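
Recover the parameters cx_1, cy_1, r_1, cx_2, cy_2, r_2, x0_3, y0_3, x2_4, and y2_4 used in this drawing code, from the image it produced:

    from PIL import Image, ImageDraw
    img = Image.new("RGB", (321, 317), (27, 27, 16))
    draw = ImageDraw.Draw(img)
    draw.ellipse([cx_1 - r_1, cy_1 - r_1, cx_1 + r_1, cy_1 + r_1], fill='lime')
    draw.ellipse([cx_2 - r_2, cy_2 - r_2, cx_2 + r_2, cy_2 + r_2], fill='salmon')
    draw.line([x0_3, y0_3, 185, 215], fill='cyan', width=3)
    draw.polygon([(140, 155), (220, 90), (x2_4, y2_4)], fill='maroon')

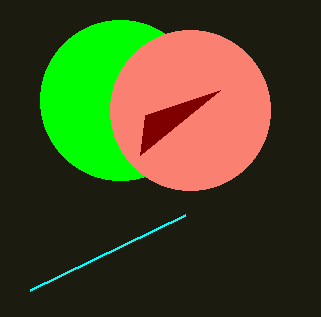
cx_1 = 120; cy_1 = 100; r_1 = 80; cx_2 = 190; cy_2 = 110; r_2 = 80; x0_3 = 30; y0_3 = 290; x2_4 = 145; y2_4 = 115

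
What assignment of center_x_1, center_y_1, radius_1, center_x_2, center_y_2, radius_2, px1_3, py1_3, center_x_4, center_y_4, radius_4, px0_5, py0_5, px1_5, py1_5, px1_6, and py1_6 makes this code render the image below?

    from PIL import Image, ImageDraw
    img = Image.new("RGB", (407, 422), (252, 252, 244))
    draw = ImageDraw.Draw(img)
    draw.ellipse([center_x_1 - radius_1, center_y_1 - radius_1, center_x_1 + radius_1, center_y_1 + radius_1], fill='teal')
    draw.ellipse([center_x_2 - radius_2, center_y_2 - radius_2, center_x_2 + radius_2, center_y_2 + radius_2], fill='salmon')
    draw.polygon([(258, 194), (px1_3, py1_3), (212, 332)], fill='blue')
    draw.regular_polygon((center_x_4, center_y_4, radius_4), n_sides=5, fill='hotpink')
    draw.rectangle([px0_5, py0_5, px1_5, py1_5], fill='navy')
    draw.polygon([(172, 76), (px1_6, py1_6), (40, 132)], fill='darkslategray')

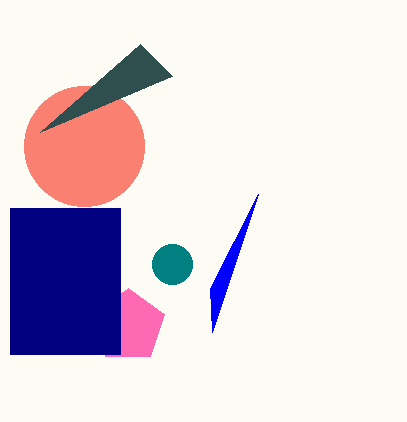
center_x_1 = 172; center_y_1 = 264; radius_1 = 20; center_x_2 = 84; center_y_2 = 146; radius_2 = 60; px1_3 = 210; py1_3 = 288; center_x_4 = 128; center_y_4 = 326; radius_4 = 38; px0_5 = 10; py0_5 = 208; px1_5 = 120; py1_5 = 354; px1_6 = 140; py1_6 = 44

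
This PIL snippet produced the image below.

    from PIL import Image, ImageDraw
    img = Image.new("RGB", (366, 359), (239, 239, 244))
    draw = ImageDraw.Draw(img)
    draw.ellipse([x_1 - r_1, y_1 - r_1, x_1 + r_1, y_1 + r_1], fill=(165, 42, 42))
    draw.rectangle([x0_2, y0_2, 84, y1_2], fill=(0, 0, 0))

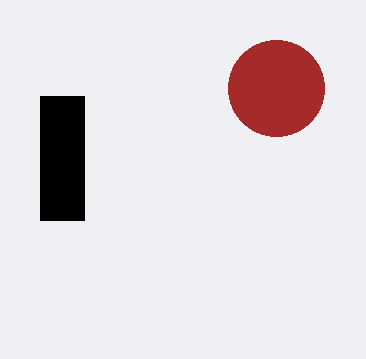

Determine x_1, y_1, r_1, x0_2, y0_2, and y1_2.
x_1 = 276, y_1 = 88, r_1 = 48, x0_2 = 40, y0_2 = 96, y1_2 = 220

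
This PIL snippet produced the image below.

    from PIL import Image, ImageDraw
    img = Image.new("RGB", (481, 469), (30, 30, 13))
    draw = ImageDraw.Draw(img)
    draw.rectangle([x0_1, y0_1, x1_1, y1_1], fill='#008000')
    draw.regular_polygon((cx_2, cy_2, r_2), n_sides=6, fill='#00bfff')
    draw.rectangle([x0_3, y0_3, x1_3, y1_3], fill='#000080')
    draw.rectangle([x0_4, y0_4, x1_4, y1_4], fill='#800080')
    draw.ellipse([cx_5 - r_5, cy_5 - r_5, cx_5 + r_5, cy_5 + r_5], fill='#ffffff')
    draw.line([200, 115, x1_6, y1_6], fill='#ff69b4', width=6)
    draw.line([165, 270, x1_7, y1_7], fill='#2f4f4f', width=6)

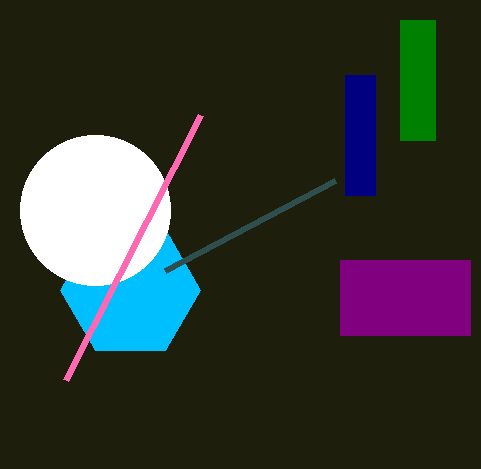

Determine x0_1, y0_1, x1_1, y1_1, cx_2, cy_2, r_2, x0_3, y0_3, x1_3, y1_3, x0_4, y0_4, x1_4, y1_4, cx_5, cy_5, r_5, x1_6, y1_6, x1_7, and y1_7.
x0_1 = 400, y0_1 = 20, x1_1 = 435, y1_1 = 140, cx_2 = 130, cy_2 = 290, r_2 = 70, x0_3 = 345, y0_3 = 75, x1_3 = 375, y1_3 = 195, x0_4 = 340, y0_4 = 260, x1_4 = 470, y1_4 = 335, cx_5 = 95, cy_5 = 210, r_5 = 75, x1_6 = 65, y1_6 = 380, x1_7 = 335, y1_7 = 180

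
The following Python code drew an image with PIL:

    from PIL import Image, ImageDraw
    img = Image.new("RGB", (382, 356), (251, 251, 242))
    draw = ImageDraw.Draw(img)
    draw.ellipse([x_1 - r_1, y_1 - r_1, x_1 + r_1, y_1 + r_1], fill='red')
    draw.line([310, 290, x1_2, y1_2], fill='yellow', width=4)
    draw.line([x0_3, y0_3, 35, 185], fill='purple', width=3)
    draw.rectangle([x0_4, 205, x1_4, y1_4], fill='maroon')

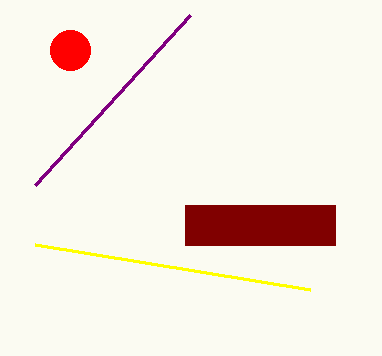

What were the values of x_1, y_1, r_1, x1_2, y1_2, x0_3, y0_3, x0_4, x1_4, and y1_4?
x_1 = 70; y_1 = 50; r_1 = 20; x1_2 = 35; y1_2 = 245; x0_3 = 190; y0_3 = 15; x0_4 = 185; x1_4 = 335; y1_4 = 245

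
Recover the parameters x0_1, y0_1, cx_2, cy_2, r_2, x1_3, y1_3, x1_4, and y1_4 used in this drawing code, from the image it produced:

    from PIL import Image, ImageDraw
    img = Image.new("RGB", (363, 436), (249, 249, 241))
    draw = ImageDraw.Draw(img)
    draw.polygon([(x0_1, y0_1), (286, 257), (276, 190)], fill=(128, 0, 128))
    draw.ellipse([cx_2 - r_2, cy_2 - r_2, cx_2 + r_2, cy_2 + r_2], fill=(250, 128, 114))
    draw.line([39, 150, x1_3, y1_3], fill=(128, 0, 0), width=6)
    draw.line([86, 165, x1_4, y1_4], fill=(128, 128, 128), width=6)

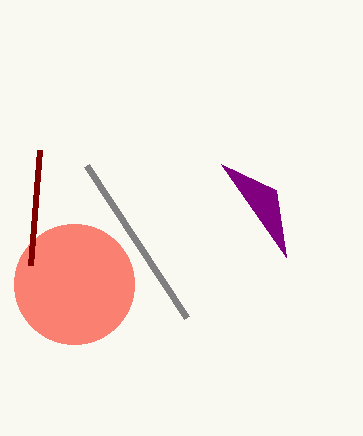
x0_1 = 221, y0_1 = 164, cx_2 = 74, cy_2 = 284, r_2 = 60, x1_3 = 30, y1_3 = 265, x1_4 = 186, y1_4 = 317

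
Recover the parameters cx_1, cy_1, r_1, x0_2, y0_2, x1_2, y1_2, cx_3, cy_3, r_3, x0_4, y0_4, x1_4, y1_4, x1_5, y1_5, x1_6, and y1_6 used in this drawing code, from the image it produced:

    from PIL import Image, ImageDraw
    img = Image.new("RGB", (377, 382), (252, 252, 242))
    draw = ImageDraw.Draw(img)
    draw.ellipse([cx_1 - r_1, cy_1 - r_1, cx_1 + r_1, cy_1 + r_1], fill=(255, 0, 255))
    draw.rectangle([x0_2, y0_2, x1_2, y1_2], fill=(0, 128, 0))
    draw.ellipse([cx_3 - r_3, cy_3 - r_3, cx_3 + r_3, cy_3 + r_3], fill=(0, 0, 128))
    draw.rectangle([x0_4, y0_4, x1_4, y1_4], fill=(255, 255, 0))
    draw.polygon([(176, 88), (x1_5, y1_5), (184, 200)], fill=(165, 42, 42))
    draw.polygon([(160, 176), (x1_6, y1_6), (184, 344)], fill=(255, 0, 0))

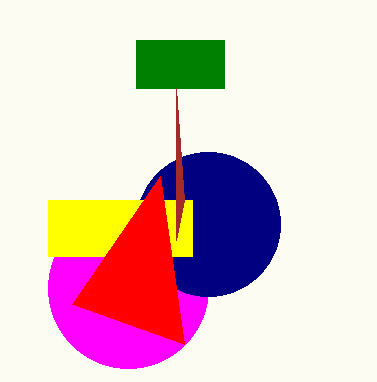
cx_1 = 128, cy_1 = 288, r_1 = 80, x0_2 = 136, y0_2 = 40, x1_2 = 224, y1_2 = 88, cx_3 = 208, cy_3 = 224, r_3 = 72, x0_4 = 48, y0_4 = 200, x1_4 = 192, y1_4 = 256, x1_5 = 176, y1_5 = 240, x1_6 = 72, y1_6 = 304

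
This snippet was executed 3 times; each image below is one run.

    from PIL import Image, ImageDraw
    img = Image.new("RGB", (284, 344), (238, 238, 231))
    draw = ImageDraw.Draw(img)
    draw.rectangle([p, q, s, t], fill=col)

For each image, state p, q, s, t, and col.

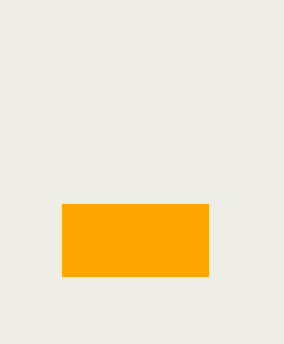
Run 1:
p = 62
q = 204
s = 208
t = 276
col = 'orange'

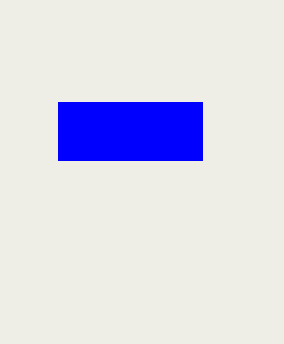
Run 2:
p = 58
q = 102
s = 202
t = 160
col = 'blue'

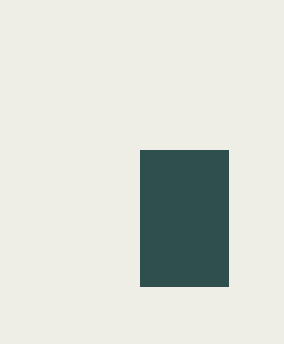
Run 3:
p = 140
q = 150
s = 228
t = 286
col = 'darkslategray'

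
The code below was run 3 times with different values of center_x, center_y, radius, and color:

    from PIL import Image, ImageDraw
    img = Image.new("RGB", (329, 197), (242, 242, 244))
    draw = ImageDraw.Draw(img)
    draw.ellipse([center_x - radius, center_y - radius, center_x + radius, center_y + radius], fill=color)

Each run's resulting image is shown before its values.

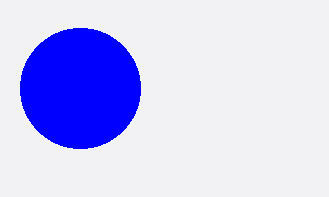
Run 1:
center_x = 80, center_y = 88, radius = 60, color = 'blue'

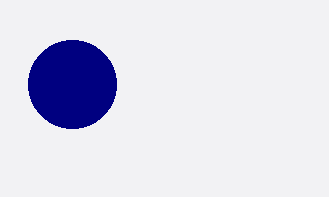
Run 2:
center_x = 72
center_y = 84
radius = 44
color = 'navy'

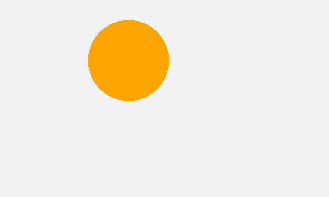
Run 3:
center_x = 128; center_y = 60; radius = 40; color = 'orange'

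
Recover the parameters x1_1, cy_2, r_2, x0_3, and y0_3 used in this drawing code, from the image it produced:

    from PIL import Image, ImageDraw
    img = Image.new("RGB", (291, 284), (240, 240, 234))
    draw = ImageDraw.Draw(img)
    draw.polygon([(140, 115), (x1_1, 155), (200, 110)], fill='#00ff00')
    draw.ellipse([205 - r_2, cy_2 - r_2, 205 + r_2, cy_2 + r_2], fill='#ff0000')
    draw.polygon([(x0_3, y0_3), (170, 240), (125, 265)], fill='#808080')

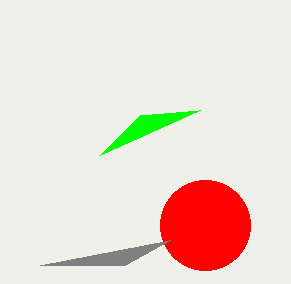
x1_1 = 100, cy_2 = 225, r_2 = 45, x0_3 = 40, y0_3 = 265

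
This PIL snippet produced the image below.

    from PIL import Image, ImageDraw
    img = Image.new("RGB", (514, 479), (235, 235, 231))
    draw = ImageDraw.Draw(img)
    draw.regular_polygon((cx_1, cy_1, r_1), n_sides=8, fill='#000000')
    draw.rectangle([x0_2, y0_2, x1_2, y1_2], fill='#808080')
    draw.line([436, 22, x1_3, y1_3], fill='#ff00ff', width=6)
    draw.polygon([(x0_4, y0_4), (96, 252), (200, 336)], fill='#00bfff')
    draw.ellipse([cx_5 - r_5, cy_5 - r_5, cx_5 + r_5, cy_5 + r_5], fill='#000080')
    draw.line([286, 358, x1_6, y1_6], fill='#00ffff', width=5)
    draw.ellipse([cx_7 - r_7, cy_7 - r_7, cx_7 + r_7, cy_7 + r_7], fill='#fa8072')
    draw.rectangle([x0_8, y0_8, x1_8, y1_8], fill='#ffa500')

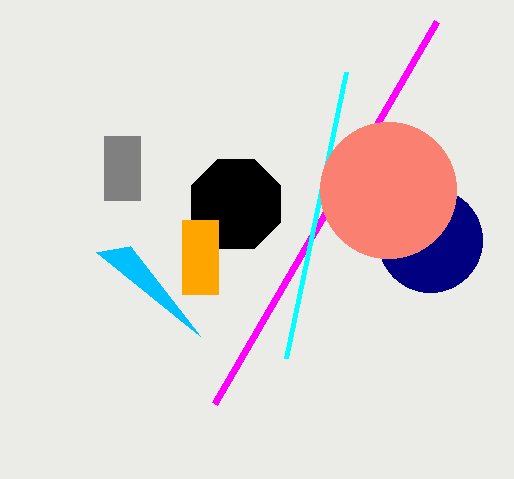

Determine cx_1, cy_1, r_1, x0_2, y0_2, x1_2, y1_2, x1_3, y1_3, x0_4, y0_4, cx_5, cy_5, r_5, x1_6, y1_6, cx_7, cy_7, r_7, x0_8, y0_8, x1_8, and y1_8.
cx_1 = 236, cy_1 = 204, r_1 = 48, x0_2 = 104, y0_2 = 136, x1_2 = 140, y1_2 = 200, x1_3 = 214, y1_3 = 404, x0_4 = 130, y0_4 = 246, cx_5 = 430, cy_5 = 240, r_5 = 52, x1_6 = 346, y1_6 = 72, cx_7 = 388, cy_7 = 190, r_7 = 68, x0_8 = 182, y0_8 = 220, x1_8 = 218, y1_8 = 294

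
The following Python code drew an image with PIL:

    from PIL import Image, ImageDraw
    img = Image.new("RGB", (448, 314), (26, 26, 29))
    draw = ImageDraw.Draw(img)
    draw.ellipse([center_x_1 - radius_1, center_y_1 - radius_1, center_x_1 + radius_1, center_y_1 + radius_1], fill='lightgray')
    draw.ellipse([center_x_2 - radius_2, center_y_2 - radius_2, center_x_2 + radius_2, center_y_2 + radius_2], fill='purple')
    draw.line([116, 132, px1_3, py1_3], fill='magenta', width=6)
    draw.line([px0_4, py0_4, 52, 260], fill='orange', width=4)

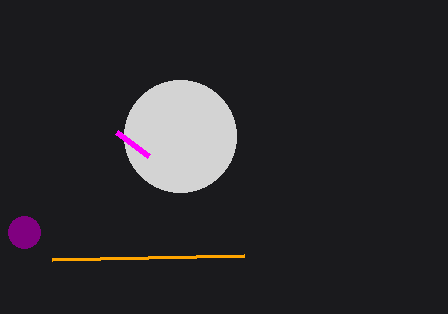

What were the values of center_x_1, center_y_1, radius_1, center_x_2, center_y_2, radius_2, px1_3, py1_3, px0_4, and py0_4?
center_x_1 = 180
center_y_1 = 136
radius_1 = 56
center_x_2 = 24
center_y_2 = 232
radius_2 = 16
px1_3 = 148
py1_3 = 156
px0_4 = 244
py0_4 = 256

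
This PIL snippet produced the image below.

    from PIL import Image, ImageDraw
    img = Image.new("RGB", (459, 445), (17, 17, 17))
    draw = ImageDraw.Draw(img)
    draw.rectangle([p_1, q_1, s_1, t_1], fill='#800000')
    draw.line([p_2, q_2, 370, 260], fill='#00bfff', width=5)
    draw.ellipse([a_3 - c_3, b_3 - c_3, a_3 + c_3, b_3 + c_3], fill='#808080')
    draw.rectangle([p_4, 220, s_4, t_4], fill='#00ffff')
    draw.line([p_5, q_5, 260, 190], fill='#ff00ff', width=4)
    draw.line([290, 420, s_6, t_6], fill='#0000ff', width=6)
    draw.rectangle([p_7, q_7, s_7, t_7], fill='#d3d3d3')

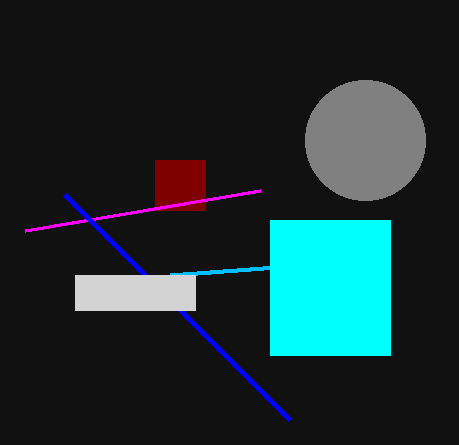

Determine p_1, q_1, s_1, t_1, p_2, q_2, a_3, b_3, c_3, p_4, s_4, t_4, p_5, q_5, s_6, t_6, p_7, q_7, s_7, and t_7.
p_1 = 155, q_1 = 160, s_1 = 205, t_1 = 210, p_2 = 170, q_2 = 275, a_3 = 365, b_3 = 140, c_3 = 60, p_4 = 270, s_4 = 390, t_4 = 355, p_5 = 25, q_5 = 230, s_6 = 65, t_6 = 195, p_7 = 75, q_7 = 275, s_7 = 195, t_7 = 310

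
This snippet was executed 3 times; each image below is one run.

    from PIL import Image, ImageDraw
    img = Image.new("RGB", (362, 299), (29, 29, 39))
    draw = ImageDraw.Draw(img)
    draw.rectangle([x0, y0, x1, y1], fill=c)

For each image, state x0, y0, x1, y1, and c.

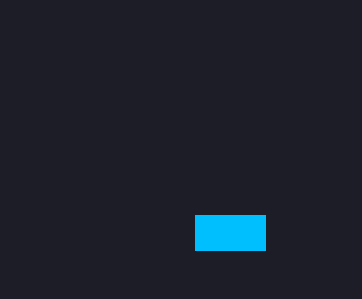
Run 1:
x0 = 195
y0 = 215
x1 = 265
y1 = 250
c = 'deepskyblue'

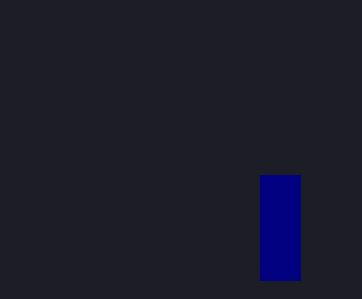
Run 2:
x0 = 260
y0 = 175
x1 = 300
y1 = 280
c = 'navy'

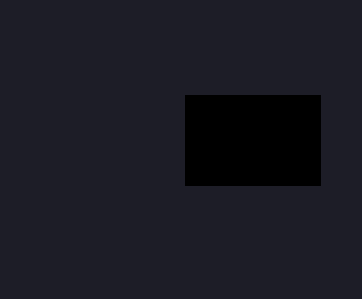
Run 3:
x0 = 185
y0 = 95
x1 = 320
y1 = 185
c = 'black'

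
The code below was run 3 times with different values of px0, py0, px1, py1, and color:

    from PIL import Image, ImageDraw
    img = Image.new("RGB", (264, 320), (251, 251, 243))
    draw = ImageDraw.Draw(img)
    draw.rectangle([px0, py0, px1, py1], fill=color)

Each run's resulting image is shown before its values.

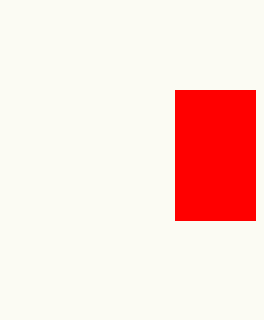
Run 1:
px0 = 175, py0 = 90, px1 = 255, py1 = 220, color = 'red'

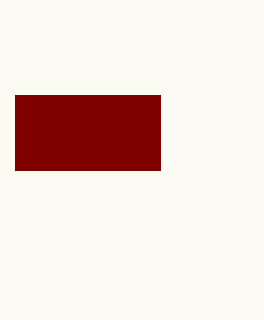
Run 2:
px0 = 15; py0 = 95; px1 = 160; py1 = 170; color = 'maroon'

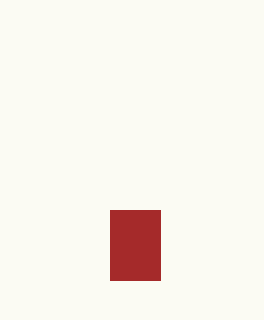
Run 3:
px0 = 110
py0 = 210
px1 = 160
py1 = 280
color = 'brown'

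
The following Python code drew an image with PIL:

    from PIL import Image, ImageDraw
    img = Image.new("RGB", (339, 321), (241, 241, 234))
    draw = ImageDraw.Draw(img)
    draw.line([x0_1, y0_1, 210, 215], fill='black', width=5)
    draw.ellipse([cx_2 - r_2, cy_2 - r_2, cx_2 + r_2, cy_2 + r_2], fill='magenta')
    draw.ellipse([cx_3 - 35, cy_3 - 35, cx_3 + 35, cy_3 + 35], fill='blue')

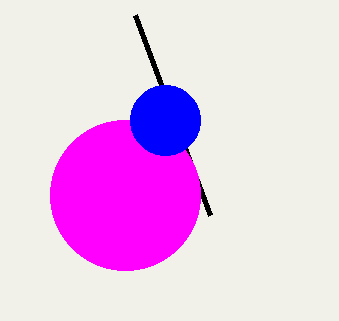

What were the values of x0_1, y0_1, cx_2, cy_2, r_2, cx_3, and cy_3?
x0_1 = 135; y0_1 = 15; cx_2 = 125; cy_2 = 195; r_2 = 75; cx_3 = 165; cy_3 = 120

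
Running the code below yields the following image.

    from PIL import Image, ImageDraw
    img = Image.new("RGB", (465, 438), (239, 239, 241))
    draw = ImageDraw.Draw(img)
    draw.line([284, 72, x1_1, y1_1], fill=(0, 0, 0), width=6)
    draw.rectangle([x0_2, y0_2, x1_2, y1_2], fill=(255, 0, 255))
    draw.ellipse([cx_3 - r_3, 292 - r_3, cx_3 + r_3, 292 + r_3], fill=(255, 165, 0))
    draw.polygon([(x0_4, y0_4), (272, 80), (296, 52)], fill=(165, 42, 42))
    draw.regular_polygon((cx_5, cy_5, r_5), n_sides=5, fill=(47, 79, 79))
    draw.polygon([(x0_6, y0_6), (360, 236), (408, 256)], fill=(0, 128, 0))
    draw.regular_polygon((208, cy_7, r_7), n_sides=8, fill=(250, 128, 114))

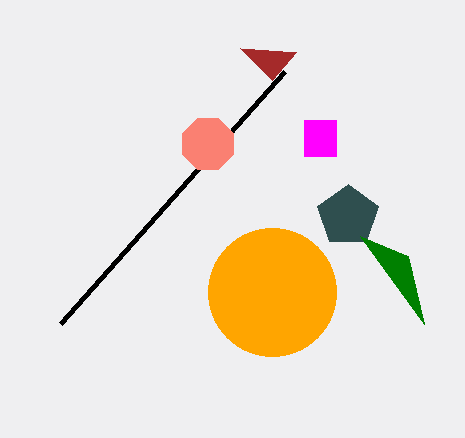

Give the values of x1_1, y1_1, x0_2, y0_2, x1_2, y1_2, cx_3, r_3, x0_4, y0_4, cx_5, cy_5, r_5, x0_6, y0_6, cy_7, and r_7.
x1_1 = 60
y1_1 = 324
x0_2 = 304
y0_2 = 120
x1_2 = 336
y1_2 = 156
cx_3 = 272
r_3 = 64
x0_4 = 240
y0_4 = 48
cx_5 = 348
cy_5 = 216
r_5 = 32
x0_6 = 424
y0_6 = 324
cy_7 = 144
r_7 = 28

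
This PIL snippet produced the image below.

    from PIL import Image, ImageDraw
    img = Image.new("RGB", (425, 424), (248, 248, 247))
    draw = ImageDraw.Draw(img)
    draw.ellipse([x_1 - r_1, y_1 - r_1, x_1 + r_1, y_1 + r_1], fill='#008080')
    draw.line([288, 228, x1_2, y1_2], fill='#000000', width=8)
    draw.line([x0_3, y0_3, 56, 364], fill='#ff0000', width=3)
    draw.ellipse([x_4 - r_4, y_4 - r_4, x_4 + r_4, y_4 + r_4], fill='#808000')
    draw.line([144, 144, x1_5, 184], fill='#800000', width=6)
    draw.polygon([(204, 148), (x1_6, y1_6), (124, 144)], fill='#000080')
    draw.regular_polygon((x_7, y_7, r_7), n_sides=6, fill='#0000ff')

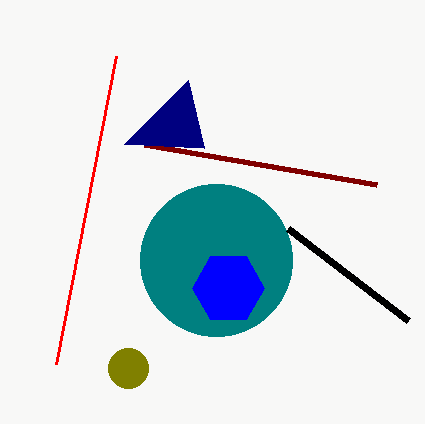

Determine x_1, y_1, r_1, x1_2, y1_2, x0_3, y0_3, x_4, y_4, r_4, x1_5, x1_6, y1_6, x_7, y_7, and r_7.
x_1 = 216, y_1 = 260, r_1 = 76, x1_2 = 408, y1_2 = 320, x0_3 = 116, y0_3 = 56, x_4 = 128, y_4 = 368, r_4 = 20, x1_5 = 376, x1_6 = 188, y1_6 = 80, x_7 = 228, y_7 = 288, r_7 = 36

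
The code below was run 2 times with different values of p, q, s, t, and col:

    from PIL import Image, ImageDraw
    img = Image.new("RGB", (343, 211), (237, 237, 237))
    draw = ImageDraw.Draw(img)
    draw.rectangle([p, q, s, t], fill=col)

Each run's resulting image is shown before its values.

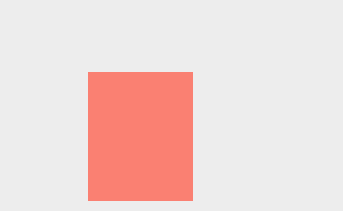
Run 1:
p = 88; q = 72; s = 192; t = 200; col = 'salmon'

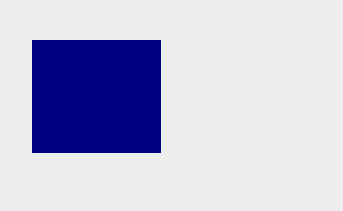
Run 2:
p = 32, q = 40, s = 160, t = 152, col = 'navy'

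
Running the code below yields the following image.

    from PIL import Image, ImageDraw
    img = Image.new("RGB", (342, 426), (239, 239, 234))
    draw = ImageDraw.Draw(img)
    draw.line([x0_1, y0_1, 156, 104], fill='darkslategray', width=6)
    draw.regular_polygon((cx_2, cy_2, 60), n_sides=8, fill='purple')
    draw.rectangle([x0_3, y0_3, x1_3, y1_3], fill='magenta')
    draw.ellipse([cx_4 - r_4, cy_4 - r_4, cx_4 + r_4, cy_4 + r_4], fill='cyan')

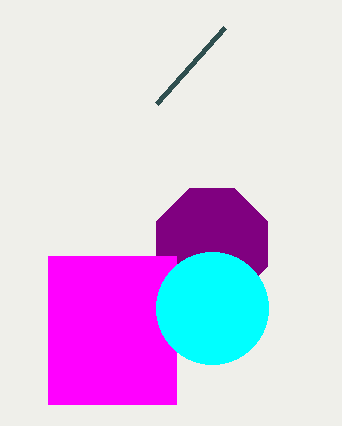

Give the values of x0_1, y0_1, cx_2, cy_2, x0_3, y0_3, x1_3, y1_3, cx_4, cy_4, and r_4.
x0_1 = 224, y0_1 = 28, cx_2 = 212, cy_2 = 244, x0_3 = 48, y0_3 = 256, x1_3 = 176, y1_3 = 404, cx_4 = 212, cy_4 = 308, r_4 = 56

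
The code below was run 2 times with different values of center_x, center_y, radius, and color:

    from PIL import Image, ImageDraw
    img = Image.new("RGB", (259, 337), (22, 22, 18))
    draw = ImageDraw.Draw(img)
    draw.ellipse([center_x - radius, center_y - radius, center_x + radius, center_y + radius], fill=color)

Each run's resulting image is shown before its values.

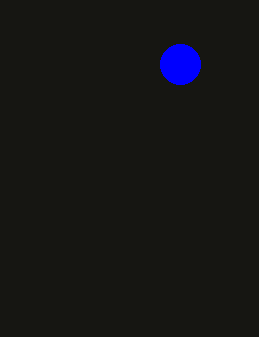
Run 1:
center_x = 180
center_y = 64
radius = 20
color = 'blue'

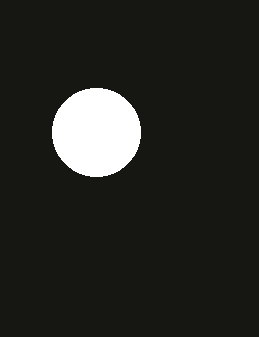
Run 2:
center_x = 96, center_y = 132, radius = 44, color = 'white'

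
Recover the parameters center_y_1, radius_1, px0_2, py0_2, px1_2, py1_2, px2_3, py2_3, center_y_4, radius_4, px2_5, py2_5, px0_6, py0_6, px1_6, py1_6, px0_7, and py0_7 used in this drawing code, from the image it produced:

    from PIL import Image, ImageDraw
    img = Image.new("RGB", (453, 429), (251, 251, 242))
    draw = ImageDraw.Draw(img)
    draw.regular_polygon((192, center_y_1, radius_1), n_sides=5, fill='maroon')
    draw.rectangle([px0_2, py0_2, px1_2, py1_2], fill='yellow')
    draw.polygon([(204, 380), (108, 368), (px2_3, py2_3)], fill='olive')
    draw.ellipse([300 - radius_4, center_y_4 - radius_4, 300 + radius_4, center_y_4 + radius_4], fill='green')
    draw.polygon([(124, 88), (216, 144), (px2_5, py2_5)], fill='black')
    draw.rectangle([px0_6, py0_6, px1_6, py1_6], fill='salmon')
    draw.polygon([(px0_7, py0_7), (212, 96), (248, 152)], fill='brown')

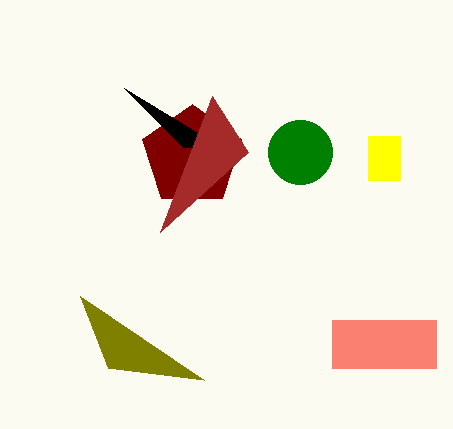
center_y_1 = 156
radius_1 = 52
px0_2 = 368
py0_2 = 136
px1_2 = 400
py1_2 = 180
px2_3 = 80
py2_3 = 296
center_y_4 = 152
radius_4 = 32
px2_5 = 184
py2_5 = 148
px0_6 = 332
py0_6 = 320
px1_6 = 436
py1_6 = 368
px0_7 = 160
py0_7 = 232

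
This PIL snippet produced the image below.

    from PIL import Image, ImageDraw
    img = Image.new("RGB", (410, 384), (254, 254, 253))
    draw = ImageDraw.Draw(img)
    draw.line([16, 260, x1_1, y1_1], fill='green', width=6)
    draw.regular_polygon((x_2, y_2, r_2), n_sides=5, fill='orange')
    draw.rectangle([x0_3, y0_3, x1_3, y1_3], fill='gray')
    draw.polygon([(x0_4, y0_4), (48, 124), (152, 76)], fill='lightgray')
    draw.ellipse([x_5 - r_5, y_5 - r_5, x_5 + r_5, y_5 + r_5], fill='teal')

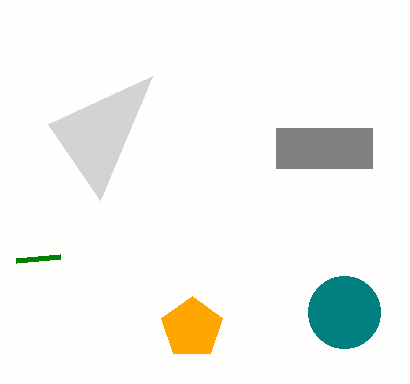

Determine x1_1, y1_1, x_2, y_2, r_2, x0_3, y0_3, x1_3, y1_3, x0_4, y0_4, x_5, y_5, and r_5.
x1_1 = 60
y1_1 = 256
x_2 = 192
y_2 = 328
r_2 = 32
x0_3 = 276
y0_3 = 128
x1_3 = 372
y1_3 = 168
x0_4 = 100
y0_4 = 200
x_5 = 344
y_5 = 312
r_5 = 36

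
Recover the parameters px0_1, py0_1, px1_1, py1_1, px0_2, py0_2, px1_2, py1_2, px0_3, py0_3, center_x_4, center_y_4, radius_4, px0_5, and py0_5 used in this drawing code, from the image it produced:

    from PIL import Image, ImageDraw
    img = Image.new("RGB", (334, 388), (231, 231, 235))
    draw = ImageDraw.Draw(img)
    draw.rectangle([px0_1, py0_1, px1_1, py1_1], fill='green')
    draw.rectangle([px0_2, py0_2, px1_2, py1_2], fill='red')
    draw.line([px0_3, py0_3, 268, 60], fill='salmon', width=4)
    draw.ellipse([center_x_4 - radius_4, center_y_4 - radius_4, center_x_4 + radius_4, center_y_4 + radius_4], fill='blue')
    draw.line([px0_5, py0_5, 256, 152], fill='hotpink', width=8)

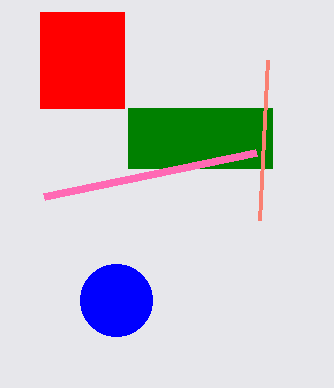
px0_1 = 128; py0_1 = 108; px1_1 = 272; py1_1 = 168; px0_2 = 40; py0_2 = 12; px1_2 = 124; py1_2 = 108; px0_3 = 260; py0_3 = 220; center_x_4 = 116; center_y_4 = 300; radius_4 = 36; px0_5 = 44; py0_5 = 196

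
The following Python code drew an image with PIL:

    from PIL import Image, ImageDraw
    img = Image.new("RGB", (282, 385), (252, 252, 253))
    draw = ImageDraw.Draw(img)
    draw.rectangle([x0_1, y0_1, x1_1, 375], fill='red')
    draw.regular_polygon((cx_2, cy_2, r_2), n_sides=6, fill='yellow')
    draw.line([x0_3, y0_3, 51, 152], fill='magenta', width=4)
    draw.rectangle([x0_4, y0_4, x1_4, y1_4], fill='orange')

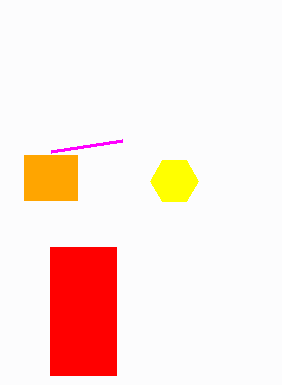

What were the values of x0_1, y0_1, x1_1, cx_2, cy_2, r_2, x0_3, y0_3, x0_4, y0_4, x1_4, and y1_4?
x0_1 = 50, y0_1 = 247, x1_1 = 116, cx_2 = 174, cy_2 = 181, r_2 = 24, x0_3 = 122, y0_3 = 141, x0_4 = 24, y0_4 = 155, x1_4 = 77, y1_4 = 200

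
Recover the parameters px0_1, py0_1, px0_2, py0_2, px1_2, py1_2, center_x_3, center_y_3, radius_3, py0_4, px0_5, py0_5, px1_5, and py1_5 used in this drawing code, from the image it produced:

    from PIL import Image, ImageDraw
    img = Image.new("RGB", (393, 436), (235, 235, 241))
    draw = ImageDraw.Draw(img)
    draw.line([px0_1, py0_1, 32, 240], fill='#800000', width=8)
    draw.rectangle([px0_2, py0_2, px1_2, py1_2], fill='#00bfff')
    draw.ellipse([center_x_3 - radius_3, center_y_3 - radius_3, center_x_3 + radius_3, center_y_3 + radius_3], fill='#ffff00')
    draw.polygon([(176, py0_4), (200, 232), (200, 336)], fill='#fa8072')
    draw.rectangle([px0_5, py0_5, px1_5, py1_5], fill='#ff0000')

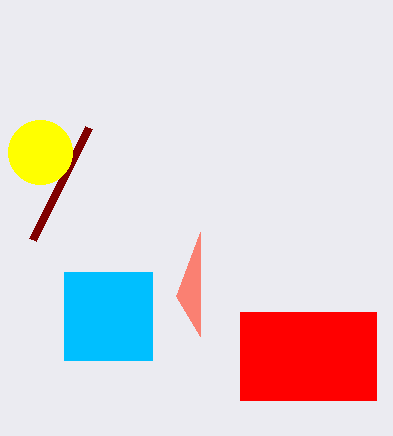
px0_1 = 88; py0_1 = 128; px0_2 = 64; py0_2 = 272; px1_2 = 152; py1_2 = 360; center_x_3 = 40; center_y_3 = 152; radius_3 = 32; py0_4 = 296; px0_5 = 240; py0_5 = 312; px1_5 = 376; py1_5 = 400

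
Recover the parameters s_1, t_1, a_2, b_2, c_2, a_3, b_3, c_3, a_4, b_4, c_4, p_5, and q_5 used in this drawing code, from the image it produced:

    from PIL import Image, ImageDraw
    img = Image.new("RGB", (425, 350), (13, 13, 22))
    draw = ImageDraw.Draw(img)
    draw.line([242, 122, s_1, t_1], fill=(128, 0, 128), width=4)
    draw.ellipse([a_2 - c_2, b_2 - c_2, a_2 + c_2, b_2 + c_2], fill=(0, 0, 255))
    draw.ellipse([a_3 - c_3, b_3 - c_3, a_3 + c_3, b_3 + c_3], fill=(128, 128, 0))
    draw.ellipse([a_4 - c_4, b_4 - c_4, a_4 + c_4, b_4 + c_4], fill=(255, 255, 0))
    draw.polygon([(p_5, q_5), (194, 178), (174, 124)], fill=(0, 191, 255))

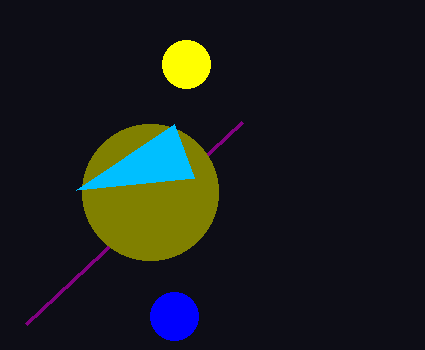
s_1 = 26; t_1 = 324; a_2 = 174; b_2 = 316; c_2 = 24; a_3 = 150; b_3 = 192; c_3 = 68; a_4 = 186; b_4 = 64; c_4 = 24; p_5 = 76; q_5 = 190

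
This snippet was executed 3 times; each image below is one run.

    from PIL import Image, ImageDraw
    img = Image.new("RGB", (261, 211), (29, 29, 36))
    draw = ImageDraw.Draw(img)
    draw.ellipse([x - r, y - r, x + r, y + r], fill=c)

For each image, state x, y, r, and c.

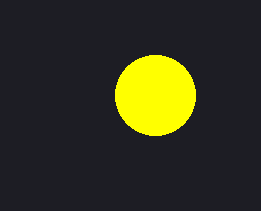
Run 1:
x = 155
y = 95
r = 40
c = 'yellow'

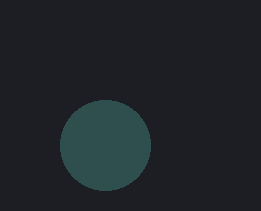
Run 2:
x = 105; y = 145; r = 45; c = 'darkslategray'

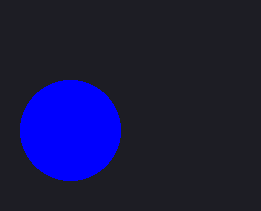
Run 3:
x = 70
y = 130
r = 50
c = 'blue'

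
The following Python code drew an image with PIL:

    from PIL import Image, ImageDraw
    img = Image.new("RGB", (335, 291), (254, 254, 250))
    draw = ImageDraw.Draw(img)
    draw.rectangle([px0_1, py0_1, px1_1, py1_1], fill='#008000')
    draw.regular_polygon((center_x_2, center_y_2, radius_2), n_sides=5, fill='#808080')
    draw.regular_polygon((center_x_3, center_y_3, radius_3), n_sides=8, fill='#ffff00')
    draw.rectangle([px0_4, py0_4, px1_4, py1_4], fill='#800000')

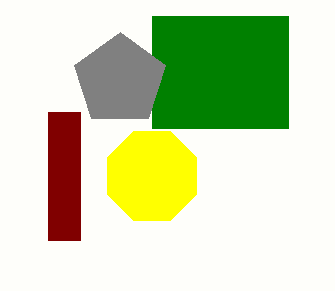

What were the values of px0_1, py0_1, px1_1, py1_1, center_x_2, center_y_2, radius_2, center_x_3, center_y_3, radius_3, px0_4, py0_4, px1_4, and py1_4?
px0_1 = 152
py0_1 = 16
px1_1 = 288
py1_1 = 128
center_x_2 = 120
center_y_2 = 80
radius_2 = 48
center_x_3 = 152
center_y_3 = 176
radius_3 = 48
px0_4 = 48
py0_4 = 112
px1_4 = 80
py1_4 = 240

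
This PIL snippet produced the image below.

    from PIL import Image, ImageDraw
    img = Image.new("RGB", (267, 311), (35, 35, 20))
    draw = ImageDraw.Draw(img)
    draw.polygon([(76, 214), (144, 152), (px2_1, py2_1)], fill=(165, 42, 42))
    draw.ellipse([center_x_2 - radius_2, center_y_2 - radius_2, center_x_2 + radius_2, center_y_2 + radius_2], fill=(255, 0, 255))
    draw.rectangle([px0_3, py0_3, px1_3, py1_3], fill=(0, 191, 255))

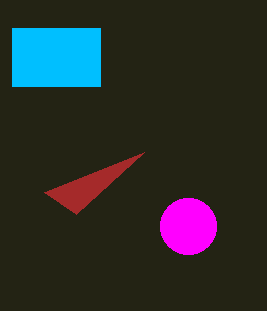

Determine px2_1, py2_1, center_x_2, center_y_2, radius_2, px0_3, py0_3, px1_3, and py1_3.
px2_1 = 44, py2_1 = 192, center_x_2 = 188, center_y_2 = 226, radius_2 = 28, px0_3 = 12, py0_3 = 28, px1_3 = 100, py1_3 = 86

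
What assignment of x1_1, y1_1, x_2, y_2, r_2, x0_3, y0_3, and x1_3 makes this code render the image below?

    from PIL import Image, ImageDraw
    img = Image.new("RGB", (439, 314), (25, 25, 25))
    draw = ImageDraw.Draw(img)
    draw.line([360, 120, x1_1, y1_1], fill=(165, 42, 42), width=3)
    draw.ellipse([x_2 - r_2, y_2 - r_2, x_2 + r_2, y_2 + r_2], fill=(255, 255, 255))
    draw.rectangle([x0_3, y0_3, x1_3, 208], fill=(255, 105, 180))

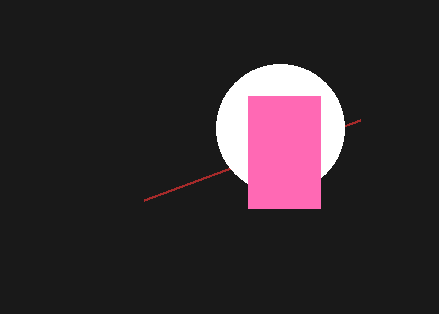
x1_1 = 144
y1_1 = 200
x_2 = 280
y_2 = 128
r_2 = 64
x0_3 = 248
y0_3 = 96
x1_3 = 320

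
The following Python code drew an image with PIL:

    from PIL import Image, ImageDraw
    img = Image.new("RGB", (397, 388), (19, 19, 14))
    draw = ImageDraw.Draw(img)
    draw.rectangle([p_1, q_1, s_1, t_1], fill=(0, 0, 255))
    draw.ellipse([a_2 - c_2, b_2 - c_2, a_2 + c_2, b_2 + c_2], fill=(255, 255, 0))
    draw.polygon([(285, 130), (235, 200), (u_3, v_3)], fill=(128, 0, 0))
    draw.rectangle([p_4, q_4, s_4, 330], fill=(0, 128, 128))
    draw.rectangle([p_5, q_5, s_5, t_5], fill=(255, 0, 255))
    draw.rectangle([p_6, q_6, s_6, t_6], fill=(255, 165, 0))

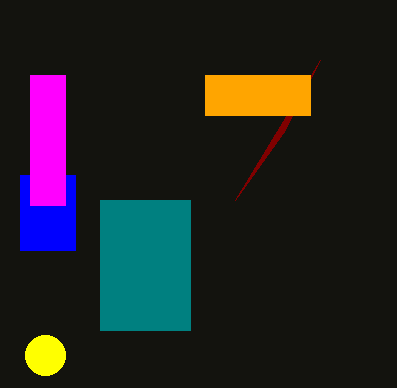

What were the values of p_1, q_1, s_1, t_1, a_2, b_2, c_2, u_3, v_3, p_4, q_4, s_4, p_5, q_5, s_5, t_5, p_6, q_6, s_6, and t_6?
p_1 = 20; q_1 = 175; s_1 = 75; t_1 = 250; a_2 = 45; b_2 = 355; c_2 = 20; u_3 = 320; v_3 = 60; p_4 = 100; q_4 = 200; s_4 = 190; p_5 = 30; q_5 = 75; s_5 = 65; t_5 = 205; p_6 = 205; q_6 = 75; s_6 = 310; t_6 = 115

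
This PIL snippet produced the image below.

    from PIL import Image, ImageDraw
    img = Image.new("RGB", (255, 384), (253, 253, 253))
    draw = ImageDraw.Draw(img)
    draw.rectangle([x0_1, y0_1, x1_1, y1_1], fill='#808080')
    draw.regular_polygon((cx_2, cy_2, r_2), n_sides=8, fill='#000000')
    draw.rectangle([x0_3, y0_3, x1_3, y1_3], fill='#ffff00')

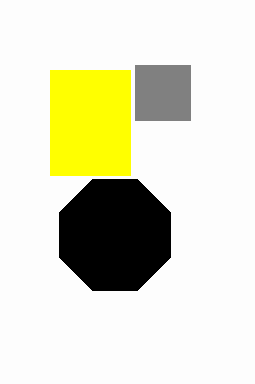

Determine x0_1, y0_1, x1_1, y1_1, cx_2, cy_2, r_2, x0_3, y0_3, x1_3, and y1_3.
x0_1 = 135; y0_1 = 65; x1_1 = 190; y1_1 = 120; cx_2 = 115; cy_2 = 235; r_2 = 60; x0_3 = 50; y0_3 = 70; x1_3 = 130; y1_3 = 175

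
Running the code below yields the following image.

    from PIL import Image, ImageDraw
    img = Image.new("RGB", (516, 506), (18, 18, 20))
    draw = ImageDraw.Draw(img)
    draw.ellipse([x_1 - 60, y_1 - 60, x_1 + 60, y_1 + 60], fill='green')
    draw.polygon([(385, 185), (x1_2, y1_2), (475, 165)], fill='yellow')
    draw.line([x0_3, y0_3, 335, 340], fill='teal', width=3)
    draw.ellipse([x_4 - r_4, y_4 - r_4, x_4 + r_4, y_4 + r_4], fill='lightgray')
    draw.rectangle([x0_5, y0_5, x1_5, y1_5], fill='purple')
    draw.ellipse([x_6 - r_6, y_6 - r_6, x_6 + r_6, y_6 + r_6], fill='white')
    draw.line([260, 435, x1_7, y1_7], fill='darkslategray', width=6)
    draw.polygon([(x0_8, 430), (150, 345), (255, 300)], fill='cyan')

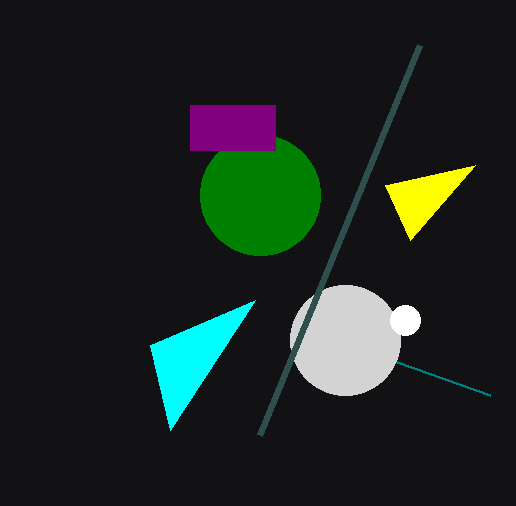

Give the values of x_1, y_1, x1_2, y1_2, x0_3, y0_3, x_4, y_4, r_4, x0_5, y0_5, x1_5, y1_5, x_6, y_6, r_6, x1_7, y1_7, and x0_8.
x_1 = 260, y_1 = 195, x1_2 = 410, y1_2 = 240, x0_3 = 490, y0_3 = 395, x_4 = 345, y_4 = 340, r_4 = 55, x0_5 = 190, y0_5 = 105, x1_5 = 275, y1_5 = 150, x_6 = 405, y_6 = 320, r_6 = 15, x1_7 = 420, y1_7 = 45, x0_8 = 170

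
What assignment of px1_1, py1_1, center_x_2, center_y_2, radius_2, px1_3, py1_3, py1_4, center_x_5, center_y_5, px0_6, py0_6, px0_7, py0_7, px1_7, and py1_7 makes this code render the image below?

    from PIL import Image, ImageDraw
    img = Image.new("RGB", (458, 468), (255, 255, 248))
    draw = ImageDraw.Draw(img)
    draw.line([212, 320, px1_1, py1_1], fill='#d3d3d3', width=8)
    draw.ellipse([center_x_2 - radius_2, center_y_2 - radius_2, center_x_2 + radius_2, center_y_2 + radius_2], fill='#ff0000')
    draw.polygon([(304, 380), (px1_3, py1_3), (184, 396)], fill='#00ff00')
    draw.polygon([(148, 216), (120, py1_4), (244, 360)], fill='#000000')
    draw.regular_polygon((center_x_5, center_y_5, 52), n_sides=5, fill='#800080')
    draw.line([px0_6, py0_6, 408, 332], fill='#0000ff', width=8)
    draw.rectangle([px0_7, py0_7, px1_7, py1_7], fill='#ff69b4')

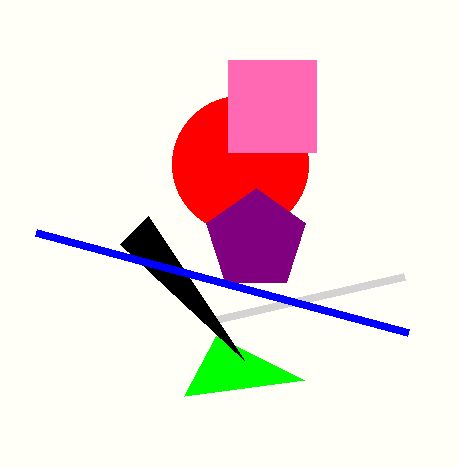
px1_1 = 404, py1_1 = 276, center_x_2 = 240, center_y_2 = 164, radius_2 = 68, px1_3 = 216, py1_3 = 336, py1_4 = 244, center_x_5 = 256, center_y_5 = 240, px0_6 = 36, py0_6 = 232, px0_7 = 228, py0_7 = 60, px1_7 = 316, py1_7 = 152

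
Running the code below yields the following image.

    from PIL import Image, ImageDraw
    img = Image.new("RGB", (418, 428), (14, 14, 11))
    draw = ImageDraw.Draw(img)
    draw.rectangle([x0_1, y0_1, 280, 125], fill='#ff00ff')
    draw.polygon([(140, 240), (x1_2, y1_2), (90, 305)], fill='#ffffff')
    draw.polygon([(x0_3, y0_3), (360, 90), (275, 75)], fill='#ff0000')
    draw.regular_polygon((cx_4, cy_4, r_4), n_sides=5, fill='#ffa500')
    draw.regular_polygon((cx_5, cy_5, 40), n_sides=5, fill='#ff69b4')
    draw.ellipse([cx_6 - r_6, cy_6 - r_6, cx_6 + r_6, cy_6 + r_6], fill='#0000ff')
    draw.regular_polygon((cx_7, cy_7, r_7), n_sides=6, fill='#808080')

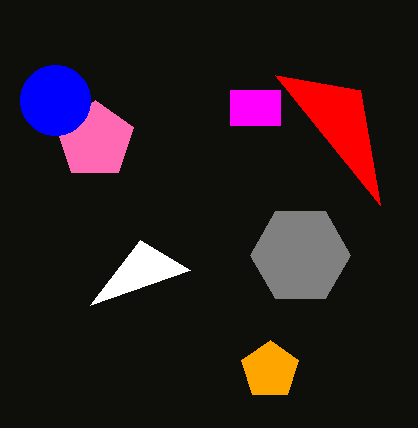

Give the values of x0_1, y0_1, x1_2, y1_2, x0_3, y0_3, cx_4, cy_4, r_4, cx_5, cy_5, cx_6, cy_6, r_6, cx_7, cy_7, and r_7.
x0_1 = 230; y0_1 = 90; x1_2 = 190; y1_2 = 270; x0_3 = 380; y0_3 = 205; cx_4 = 270; cy_4 = 370; r_4 = 30; cx_5 = 95; cy_5 = 140; cx_6 = 55; cy_6 = 100; r_6 = 35; cx_7 = 300; cy_7 = 255; r_7 = 50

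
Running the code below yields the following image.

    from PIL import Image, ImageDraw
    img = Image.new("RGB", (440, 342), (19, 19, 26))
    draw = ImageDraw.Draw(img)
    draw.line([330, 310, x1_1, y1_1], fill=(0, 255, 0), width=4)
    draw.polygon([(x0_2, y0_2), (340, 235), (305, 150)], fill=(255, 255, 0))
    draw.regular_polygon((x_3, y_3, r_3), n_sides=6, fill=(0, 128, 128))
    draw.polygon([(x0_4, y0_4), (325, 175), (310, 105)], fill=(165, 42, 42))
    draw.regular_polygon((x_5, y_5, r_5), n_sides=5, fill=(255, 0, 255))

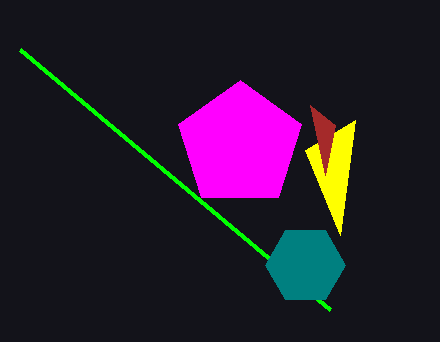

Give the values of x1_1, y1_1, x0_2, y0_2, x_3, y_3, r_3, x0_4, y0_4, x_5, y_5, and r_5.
x1_1 = 20
y1_1 = 50
x0_2 = 355
y0_2 = 120
x_3 = 305
y_3 = 265
r_3 = 40
x0_4 = 335
y0_4 = 125
x_5 = 240
y_5 = 145
r_5 = 65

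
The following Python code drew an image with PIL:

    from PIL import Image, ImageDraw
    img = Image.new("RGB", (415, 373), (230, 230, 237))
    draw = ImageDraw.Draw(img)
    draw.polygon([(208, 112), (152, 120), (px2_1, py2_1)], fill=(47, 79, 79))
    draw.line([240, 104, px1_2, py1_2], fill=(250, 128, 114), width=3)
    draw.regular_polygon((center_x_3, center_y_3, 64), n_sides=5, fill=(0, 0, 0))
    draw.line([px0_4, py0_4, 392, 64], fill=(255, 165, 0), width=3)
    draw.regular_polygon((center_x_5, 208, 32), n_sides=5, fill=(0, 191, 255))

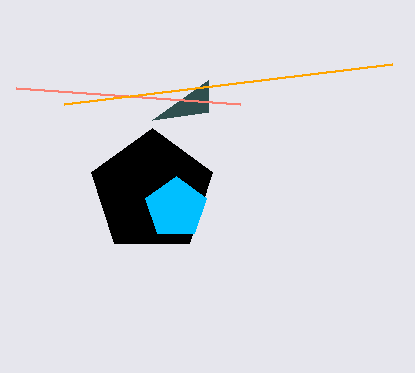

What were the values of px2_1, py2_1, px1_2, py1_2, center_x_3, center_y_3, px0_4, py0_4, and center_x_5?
px2_1 = 208, py2_1 = 80, px1_2 = 16, py1_2 = 88, center_x_3 = 152, center_y_3 = 192, px0_4 = 64, py0_4 = 104, center_x_5 = 176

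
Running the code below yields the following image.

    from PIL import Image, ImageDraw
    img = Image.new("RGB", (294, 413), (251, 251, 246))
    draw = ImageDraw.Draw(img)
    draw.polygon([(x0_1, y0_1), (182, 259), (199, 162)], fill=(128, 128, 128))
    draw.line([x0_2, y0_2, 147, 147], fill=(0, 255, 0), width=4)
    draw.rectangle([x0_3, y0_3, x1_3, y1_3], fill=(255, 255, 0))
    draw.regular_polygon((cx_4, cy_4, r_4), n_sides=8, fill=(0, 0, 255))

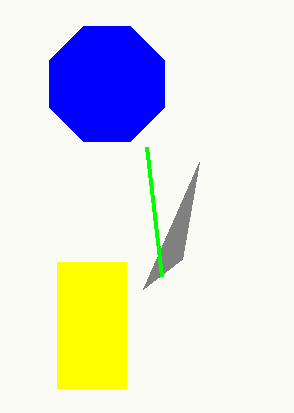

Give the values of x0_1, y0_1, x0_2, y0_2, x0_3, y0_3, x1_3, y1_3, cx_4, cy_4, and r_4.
x0_1 = 143, y0_1 = 289, x0_2 = 162, y0_2 = 276, x0_3 = 57, y0_3 = 262, x1_3 = 126, y1_3 = 388, cx_4 = 107, cy_4 = 84, r_4 = 62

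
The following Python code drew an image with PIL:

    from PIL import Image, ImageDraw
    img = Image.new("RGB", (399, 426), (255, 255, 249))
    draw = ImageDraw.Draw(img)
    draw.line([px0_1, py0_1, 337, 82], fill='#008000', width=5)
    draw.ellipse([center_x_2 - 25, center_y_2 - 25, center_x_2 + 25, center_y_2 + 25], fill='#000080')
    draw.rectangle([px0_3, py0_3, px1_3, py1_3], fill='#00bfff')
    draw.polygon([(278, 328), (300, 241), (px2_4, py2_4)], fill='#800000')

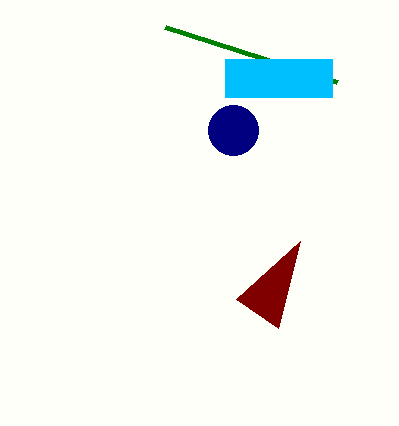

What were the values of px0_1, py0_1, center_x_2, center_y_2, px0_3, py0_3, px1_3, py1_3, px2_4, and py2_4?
px0_1 = 165, py0_1 = 27, center_x_2 = 233, center_y_2 = 130, px0_3 = 225, py0_3 = 59, px1_3 = 332, py1_3 = 97, px2_4 = 236, py2_4 = 299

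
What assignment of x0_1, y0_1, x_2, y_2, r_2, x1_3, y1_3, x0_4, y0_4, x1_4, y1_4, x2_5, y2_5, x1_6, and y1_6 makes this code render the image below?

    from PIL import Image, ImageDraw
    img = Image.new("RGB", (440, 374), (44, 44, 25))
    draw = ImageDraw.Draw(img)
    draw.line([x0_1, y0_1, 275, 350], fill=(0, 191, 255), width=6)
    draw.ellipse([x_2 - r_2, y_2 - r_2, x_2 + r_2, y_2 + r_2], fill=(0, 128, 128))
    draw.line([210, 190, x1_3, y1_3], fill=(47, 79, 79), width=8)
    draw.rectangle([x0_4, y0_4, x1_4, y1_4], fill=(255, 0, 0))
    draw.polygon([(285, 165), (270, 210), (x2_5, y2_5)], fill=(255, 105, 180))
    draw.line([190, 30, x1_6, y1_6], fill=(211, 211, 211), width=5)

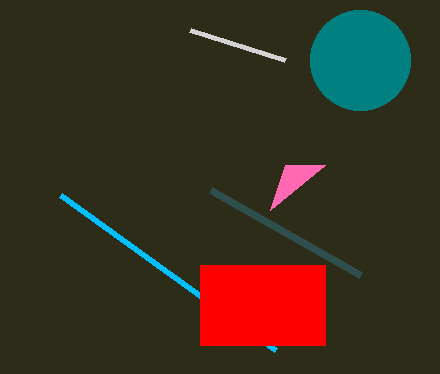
x0_1 = 60, y0_1 = 195, x_2 = 360, y_2 = 60, r_2 = 50, x1_3 = 360, y1_3 = 275, x0_4 = 200, y0_4 = 265, x1_4 = 325, y1_4 = 345, x2_5 = 325, y2_5 = 165, x1_6 = 285, y1_6 = 60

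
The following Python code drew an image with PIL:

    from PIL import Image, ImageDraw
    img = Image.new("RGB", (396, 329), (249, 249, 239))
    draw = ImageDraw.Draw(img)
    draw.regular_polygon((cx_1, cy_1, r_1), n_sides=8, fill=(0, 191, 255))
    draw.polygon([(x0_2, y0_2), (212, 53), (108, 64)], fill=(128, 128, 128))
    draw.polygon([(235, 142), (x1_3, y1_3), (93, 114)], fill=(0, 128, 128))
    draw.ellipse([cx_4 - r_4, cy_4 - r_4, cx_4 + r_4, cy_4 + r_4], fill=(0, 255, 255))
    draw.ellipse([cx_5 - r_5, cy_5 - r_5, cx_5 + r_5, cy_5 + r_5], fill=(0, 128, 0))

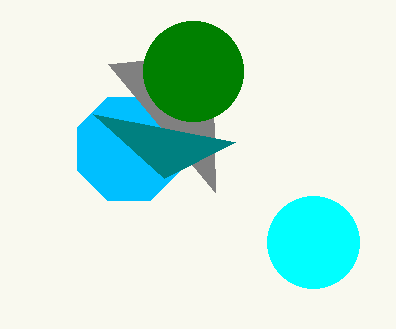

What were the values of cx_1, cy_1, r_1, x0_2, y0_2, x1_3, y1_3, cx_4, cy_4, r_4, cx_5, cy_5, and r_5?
cx_1 = 129; cy_1 = 149; r_1 = 56; x0_2 = 215; y0_2 = 192; x1_3 = 164; y1_3 = 178; cx_4 = 313; cy_4 = 242; r_4 = 46; cx_5 = 193; cy_5 = 71; r_5 = 50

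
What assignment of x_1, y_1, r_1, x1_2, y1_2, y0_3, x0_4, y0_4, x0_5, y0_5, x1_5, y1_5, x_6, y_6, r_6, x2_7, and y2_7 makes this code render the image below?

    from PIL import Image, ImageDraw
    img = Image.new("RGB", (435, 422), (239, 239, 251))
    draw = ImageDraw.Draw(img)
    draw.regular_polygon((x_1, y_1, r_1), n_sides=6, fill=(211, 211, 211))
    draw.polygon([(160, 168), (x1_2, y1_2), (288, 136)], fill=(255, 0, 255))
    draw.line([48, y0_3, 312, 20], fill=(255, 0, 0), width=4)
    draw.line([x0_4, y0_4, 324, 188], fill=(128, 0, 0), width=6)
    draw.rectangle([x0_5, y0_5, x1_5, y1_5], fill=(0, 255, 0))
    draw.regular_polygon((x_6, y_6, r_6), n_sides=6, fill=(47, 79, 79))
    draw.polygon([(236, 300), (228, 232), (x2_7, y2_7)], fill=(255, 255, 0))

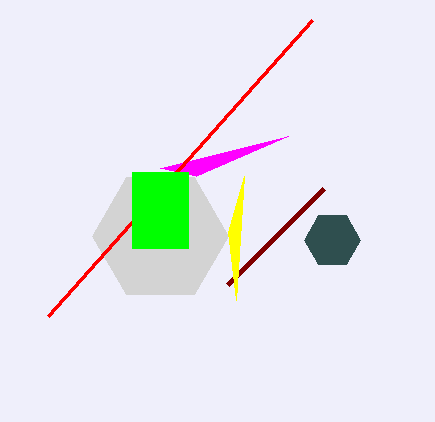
x_1 = 160, y_1 = 236, r_1 = 68, x1_2 = 196, y1_2 = 176, y0_3 = 316, x0_4 = 228, y0_4 = 284, x0_5 = 132, y0_5 = 172, x1_5 = 188, y1_5 = 248, x_6 = 332, y_6 = 240, r_6 = 28, x2_7 = 244, y2_7 = 176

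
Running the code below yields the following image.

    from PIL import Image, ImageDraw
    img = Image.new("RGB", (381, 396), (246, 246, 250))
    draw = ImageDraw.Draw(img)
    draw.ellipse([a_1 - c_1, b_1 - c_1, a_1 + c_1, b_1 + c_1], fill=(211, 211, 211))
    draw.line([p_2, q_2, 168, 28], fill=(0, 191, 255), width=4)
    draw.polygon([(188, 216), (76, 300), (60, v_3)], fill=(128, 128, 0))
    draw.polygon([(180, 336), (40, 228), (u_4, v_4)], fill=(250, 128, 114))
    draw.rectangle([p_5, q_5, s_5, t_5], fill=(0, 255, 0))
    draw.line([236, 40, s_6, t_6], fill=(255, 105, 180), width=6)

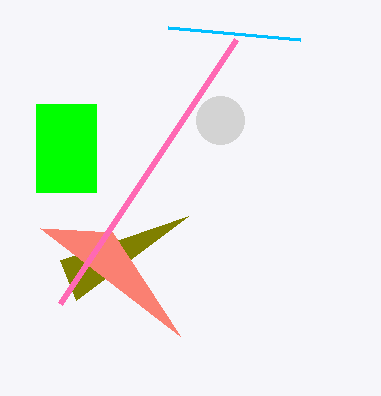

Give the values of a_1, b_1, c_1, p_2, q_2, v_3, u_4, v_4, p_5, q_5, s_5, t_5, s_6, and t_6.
a_1 = 220, b_1 = 120, c_1 = 24, p_2 = 300, q_2 = 40, v_3 = 260, u_4 = 112, v_4 = 232, p_5 = 36, q_5 = 104, s_5 = 96, t_5 = 192, s_6 = 60, t_6 = 304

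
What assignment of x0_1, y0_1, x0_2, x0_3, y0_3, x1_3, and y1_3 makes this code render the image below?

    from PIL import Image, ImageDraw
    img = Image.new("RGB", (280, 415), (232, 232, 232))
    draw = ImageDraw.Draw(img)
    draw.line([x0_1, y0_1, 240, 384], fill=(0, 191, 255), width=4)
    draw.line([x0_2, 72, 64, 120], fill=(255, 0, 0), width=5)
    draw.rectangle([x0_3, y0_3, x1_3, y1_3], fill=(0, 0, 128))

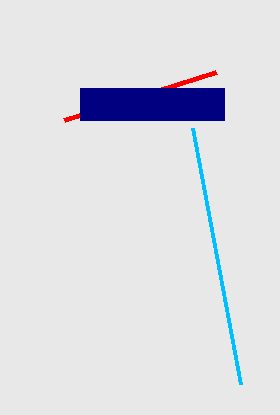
x0_1 = 192; y0_1 = 128; x0_2 = 216; x0_3 = 80; y0_3 = 88; x1_3 = 224; y1_3 = 120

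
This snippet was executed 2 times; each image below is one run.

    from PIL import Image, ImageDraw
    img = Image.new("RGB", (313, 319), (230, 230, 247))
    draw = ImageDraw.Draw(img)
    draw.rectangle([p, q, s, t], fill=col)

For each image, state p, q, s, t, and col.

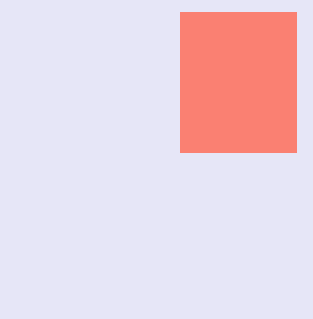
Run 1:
p = 180, q = 12, s = 296, t = 152, col = 'salmon'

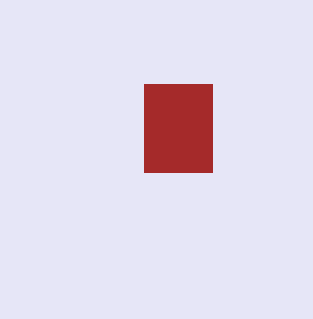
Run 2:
p = 144, q = 84, s = 212, t = 172, col = 'brown'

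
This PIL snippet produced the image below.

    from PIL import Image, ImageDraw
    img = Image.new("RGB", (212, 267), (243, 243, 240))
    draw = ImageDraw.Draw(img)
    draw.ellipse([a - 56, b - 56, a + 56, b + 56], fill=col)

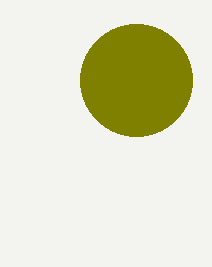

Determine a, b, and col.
a = 136
b = 80
col = 'olive'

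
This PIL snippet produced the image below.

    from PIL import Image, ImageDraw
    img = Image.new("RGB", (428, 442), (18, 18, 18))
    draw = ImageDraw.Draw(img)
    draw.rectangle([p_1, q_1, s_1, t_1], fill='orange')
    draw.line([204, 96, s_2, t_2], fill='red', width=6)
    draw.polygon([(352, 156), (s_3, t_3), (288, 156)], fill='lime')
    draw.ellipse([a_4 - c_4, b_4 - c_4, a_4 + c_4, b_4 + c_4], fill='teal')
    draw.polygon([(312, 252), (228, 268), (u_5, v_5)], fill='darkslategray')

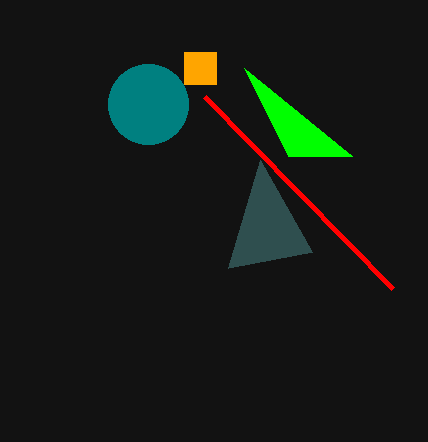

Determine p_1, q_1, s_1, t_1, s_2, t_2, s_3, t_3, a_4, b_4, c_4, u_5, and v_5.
p_1 = 184; q_1 = 52; s_1 = 216; t_1 = 84; s_2 = 392; t_2 = 288; s_3 = 244; t_3 = 68; a_4 = 148; b_4 = 104; c_4 = 40; u_5 = 260; v_5 = 160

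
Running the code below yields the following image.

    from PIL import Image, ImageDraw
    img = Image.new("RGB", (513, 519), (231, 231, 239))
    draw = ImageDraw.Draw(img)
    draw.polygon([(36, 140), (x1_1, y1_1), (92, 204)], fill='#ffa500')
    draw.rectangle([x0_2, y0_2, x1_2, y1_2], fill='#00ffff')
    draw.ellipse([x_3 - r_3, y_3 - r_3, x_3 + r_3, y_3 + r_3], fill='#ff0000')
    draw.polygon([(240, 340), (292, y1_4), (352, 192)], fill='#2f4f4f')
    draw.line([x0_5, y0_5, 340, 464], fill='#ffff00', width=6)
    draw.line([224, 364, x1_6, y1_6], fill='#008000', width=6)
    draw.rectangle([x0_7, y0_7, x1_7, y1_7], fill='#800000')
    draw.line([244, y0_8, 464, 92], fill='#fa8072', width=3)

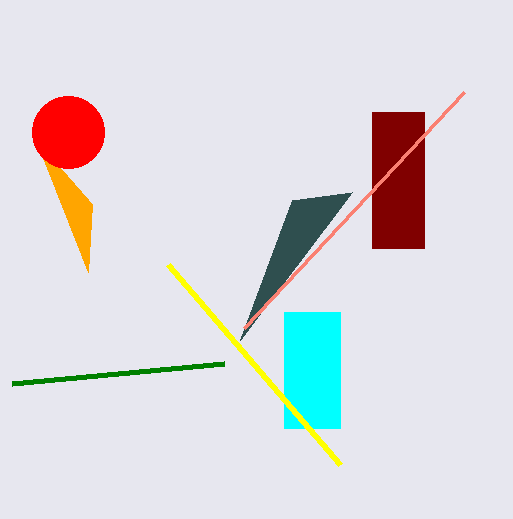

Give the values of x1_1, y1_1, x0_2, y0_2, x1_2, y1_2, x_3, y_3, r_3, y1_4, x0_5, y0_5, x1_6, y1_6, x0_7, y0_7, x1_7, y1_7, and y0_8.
x1_1 = 88
y1_1 = 272
x0_2 = 284
y0_2 = 312
x1_2 = 340
y1_2 = 428
x_3 = 68
y_3 = 132
r_3 = 36
y1_4 = 200
x0_5 = 168
y0_5 = 264
x1_6 = 12
y1_6 = 384
x0_7 = 372
y0_7 = 112
x1_7 = 424
y1_7 = 248
y0_8 = 328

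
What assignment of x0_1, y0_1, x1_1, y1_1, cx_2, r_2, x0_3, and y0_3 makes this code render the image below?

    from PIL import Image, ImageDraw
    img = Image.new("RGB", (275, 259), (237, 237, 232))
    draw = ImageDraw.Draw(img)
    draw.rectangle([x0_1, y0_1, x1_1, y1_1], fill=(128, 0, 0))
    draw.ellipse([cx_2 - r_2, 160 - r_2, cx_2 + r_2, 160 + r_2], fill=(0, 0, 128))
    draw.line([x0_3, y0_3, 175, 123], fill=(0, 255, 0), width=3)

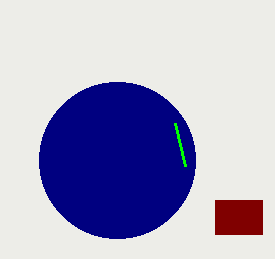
x0_1 = 215, y0_1 = 200, x1_1 = 262, y1_1 = 234, cx_2 = 117, r_2 = 78, x0_3 = 185, y0_3 = 166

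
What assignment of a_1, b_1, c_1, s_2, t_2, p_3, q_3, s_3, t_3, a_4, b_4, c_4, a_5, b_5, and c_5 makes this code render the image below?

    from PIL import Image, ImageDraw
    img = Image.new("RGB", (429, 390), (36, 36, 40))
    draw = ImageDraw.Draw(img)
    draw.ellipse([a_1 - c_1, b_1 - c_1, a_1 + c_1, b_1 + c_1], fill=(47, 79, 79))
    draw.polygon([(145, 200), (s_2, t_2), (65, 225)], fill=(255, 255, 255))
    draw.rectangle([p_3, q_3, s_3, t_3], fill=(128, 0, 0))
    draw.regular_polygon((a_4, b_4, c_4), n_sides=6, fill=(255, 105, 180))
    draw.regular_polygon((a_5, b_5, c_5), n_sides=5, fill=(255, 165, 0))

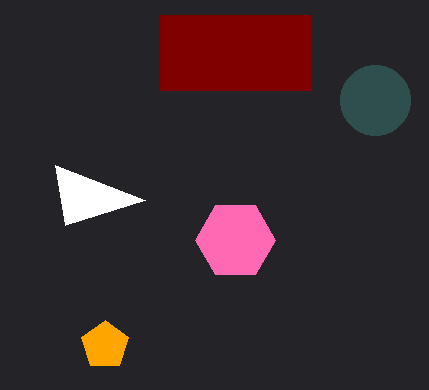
a_1 = 375; b_1 = 100; c_1 = 35; s_2 = 55; t_2 = 165; p_3 = 160; q_3 = 15; s_3 = 310; t_3 = 90; a_4 = 235; b_4 = 240; c_4 = 40; a_5 = 105; b_5 = 345; c_5 = 25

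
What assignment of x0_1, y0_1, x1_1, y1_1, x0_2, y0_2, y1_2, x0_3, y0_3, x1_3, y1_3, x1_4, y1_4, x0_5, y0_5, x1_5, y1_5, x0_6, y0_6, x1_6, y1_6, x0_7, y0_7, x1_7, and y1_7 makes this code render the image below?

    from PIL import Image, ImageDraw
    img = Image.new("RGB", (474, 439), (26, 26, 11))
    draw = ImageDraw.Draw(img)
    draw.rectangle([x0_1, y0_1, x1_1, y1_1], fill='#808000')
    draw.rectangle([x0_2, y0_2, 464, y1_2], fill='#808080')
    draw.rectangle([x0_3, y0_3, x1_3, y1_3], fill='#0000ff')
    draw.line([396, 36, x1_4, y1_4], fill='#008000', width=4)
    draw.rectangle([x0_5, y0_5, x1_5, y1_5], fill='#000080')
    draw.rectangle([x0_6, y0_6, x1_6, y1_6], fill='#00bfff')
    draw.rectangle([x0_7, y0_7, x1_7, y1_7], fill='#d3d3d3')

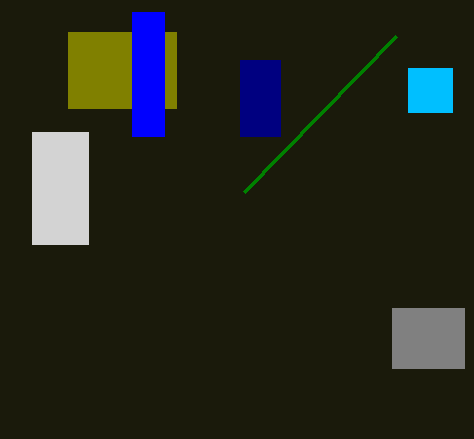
x0_1 = 68
y0_1 = 32
x1_1 = 176
y1_1 = 108
x0_2 = 392
y0_2 = 308
y1_2 = 368
x0_3 = 132
y0_3 = 12
x1_3 = 164
y1_3 = 136
x1_4 = 244
y1_4 = 192
x0_5 = 240
y0_5 = 60
x1_5 = 280
y1_5 = 136
x0_6 = 408
y0_6 = 68
x1_6 = 452
y1_6 = 112
x0_7 = 32
y0_7 = 132
x1_7 = 88
y1_7 = 244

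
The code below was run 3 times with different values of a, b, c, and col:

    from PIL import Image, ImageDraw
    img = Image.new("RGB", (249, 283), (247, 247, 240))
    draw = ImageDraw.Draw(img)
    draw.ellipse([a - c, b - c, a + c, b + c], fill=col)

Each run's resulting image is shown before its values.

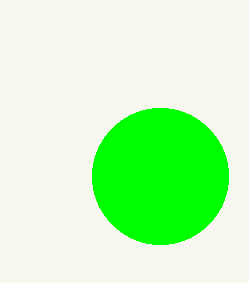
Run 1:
a = 160, b = 176, c = 68, col = 'lime'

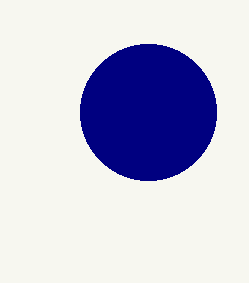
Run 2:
a = 148, b = 112, c = 68, col = 'navy'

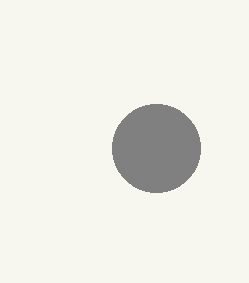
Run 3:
a = 156, b = 148, c = 44, col = 'gray'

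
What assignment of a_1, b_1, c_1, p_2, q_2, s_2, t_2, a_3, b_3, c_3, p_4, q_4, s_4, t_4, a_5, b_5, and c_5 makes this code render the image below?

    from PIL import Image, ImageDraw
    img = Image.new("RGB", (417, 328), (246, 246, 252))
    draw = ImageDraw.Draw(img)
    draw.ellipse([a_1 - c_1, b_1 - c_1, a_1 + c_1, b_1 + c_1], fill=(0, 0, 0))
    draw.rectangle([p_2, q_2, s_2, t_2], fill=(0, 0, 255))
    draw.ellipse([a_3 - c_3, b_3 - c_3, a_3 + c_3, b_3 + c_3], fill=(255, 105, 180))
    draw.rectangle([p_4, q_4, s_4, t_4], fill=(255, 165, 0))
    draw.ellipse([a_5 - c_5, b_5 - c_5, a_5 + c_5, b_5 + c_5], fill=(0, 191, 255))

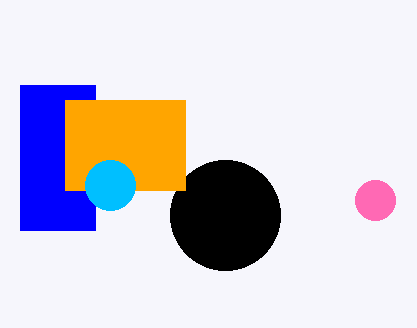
a_1 = 225, b_1 = 215, c_1 = 55, p_2 = 20, q_2 = 85, s_2 = 95, t_2 = 230, a_3 = 375, b_3 = 200, c_3 = 20, p_4 = 65, q_4 = 100, s_4 = 185, t_4 = 190, a_5 = 110, b_5 = 185, c_5 = 25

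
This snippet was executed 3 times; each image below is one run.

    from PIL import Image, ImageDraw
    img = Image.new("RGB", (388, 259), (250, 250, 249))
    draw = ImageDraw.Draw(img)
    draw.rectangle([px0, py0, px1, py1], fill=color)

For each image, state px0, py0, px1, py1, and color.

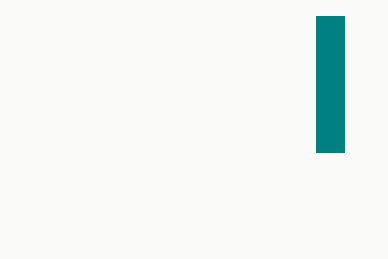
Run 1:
px0 = 316, py0 = 16, px1 = 344, py1 = 152, color = 'teal'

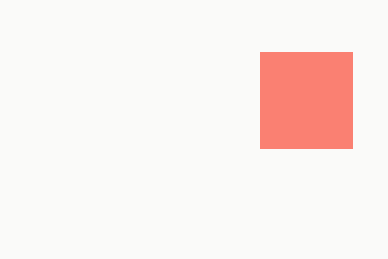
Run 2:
px0 = 260; py0 = 52; px1 = 352; py1 = 148; color = 'salmon'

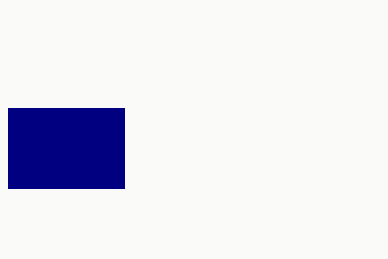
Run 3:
px0 = 8; py0 = 108; px1 = 124; py1 = 188; color = 'navy'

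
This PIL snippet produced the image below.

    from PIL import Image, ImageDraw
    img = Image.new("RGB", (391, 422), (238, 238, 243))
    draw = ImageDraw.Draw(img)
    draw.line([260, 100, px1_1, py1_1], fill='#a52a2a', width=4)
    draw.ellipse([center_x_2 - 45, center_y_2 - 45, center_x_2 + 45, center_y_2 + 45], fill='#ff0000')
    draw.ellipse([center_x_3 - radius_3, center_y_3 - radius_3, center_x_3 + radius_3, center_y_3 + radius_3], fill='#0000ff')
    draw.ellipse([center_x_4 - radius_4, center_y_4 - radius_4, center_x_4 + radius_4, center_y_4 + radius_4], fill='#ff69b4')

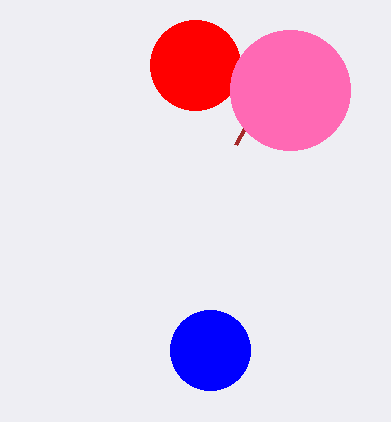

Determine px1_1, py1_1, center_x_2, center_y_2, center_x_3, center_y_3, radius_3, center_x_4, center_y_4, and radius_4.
px1_1 = 235; py1_1 = 145; center_x_2 = 195; center_y_2 = 65; center_x_3 = 210; center_y_3 = 350; radius_3 = 40; center_x_4 = 290; center_y_4 = 90; radius_4 = 60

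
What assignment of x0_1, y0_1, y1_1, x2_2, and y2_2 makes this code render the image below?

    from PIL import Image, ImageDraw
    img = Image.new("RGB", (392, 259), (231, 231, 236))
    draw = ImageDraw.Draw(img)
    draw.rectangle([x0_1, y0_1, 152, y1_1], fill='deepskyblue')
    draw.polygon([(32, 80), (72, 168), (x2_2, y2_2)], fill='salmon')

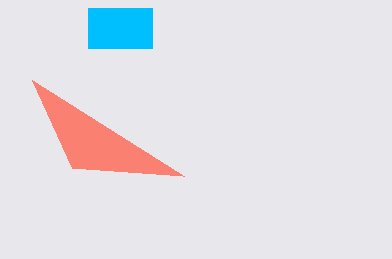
x0_1 = 88
y0_1 = 8
y1_1 = 48
x2_2 = 184
y2_2 = 176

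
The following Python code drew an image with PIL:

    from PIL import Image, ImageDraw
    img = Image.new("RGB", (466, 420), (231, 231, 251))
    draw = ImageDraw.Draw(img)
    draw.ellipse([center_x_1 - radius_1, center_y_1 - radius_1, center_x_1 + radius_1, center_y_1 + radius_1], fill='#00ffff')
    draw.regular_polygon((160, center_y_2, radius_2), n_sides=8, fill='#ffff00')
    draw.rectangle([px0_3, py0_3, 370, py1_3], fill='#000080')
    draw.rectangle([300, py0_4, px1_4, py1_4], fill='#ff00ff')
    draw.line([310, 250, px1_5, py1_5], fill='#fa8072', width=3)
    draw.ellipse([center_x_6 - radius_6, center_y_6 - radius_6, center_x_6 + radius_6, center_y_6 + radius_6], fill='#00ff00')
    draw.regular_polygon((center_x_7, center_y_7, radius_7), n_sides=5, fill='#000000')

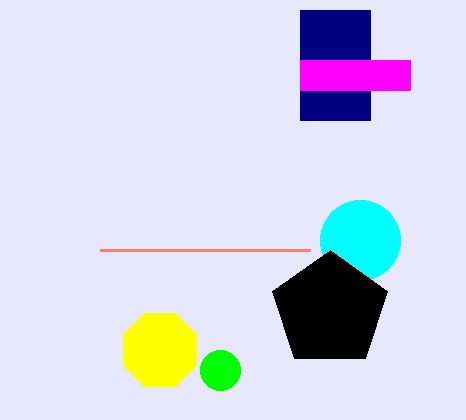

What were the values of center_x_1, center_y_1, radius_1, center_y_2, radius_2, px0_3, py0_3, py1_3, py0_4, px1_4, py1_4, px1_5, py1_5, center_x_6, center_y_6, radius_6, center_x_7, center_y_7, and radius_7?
center_x_1 = 360, center_y_1 = 240, radius_1 = 40, center_y_2 = 350, radius_2 = 40, px0_3 = 300, py0_3 = 10, py1_3 = 120, py0_4 = 60, px1_4 = 410, py1_4 = 90, px1_5 = 100, py1_5 = 250, center_x_6 = 220, center_y_6 = 370, radius_6 = 20, center_x_7 = 330, center_y_7 = 310, radius_7 = 60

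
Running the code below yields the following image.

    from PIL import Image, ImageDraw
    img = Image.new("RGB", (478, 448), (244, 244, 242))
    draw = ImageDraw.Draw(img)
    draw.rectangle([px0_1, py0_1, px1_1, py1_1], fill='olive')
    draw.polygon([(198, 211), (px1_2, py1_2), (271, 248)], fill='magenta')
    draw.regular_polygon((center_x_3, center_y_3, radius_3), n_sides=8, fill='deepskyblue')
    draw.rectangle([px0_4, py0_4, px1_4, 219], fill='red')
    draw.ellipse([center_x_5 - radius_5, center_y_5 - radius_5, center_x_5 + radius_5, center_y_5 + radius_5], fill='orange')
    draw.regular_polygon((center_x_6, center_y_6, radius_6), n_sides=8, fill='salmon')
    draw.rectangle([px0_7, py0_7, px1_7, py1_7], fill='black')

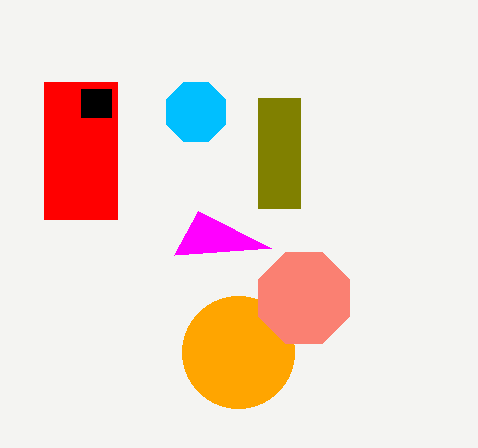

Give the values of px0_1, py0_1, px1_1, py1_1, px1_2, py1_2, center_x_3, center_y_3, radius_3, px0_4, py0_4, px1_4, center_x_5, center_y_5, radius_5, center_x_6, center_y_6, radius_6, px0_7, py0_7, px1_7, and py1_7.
px0_1 = 258; py0_1 = 98; px1_1 = 300; py1_1 = 208; px1_2 = 174; py1_2 = 255; center_x_3 = 196; center_y_3 = 112; radius_3 = 32; px0_4 = 44; py0_4 = 82; px1_4 = 117; center_x_5 = 238; center_y_5 = 352; radius_5 = 56; center_x_6 = 304; center_y_6 = 298; radius_6 = 49; px0_7 = 81; py0_7 = 89; px1_7 = 111; py1_7 = 117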